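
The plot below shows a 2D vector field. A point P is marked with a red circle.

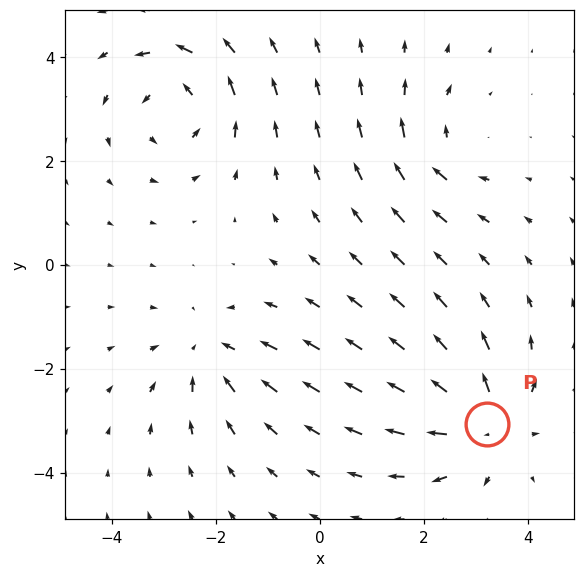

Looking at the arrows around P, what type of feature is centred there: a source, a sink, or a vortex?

source

At P (3.2, -3.1) the arrows spread outward. Divergence about +5, curl ≈0 — positive divergence with near-zero curl is a source.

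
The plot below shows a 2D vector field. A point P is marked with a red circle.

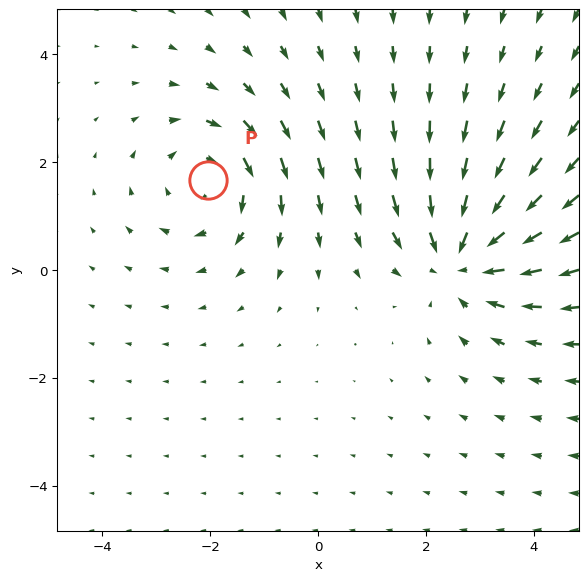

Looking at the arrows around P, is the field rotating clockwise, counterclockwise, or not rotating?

Near P at (-2.0, 1.7) the arrows circulate clockwise. The curl (z-component) there is about -2; negative curl means clockwise rotation.

clockwise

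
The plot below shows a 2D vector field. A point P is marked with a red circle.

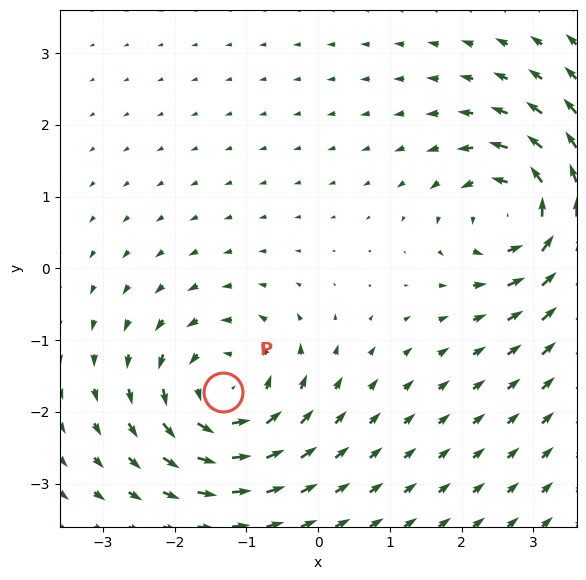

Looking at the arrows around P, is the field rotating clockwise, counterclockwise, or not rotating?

counterclockwise

Near P at (-1.3, -1.7) the arrows circulate counterclockwise. The curl (z-component) there is about +5; positive curl means counterclockwise rotation.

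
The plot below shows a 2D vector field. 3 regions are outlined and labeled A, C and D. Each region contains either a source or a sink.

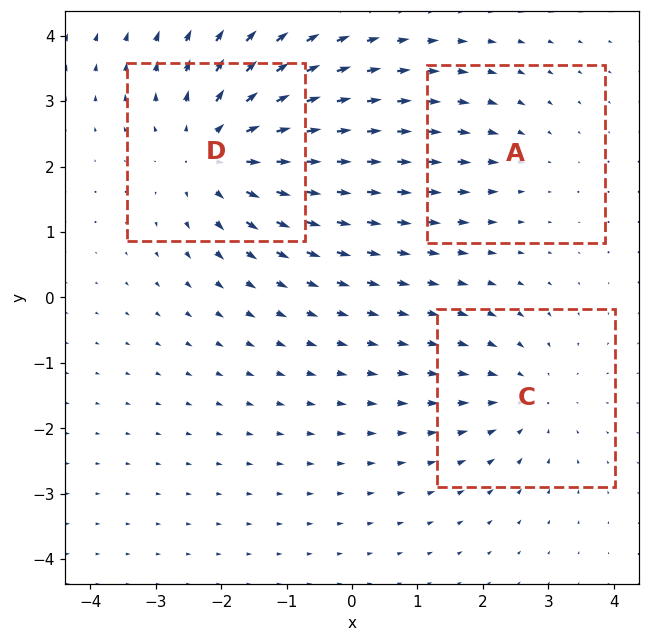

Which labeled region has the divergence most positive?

Divergence at each region's feature centre — A: about -2, C: about -3, D: about +4. Region D is most positive.

D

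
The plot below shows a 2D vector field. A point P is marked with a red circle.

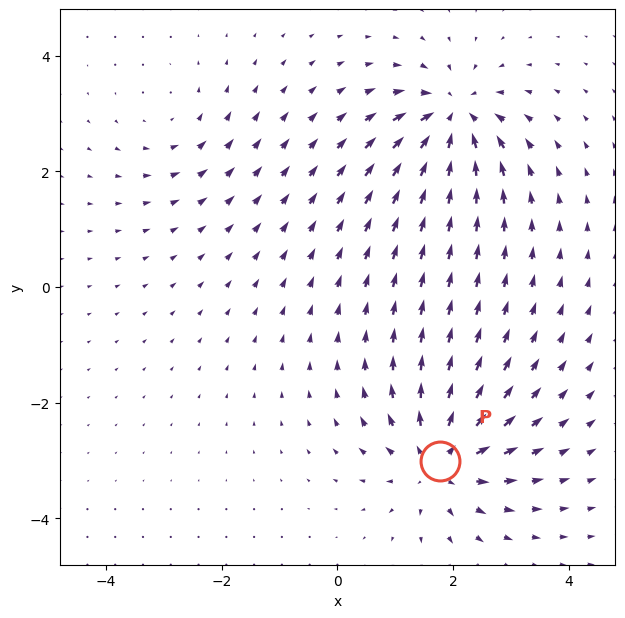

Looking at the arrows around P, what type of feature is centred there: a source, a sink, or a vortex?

source

At P (1.8, -3.0) the arrows spread outward. Divergence about +6, curl ≈0 — positive divergence with near-zero curl is a source.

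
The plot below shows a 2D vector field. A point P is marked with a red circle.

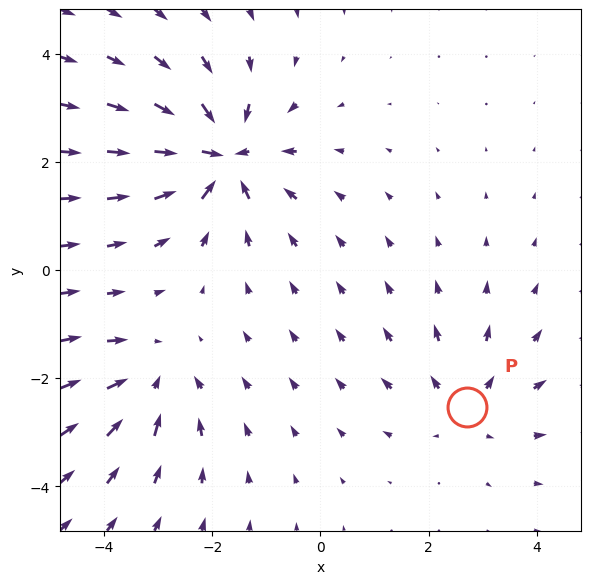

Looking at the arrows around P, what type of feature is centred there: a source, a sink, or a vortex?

source

At P (2.7, -2.5) the arrows spread outward. Divergence about +3, curl ≈0 — positive divergence with near-zero curl is a source.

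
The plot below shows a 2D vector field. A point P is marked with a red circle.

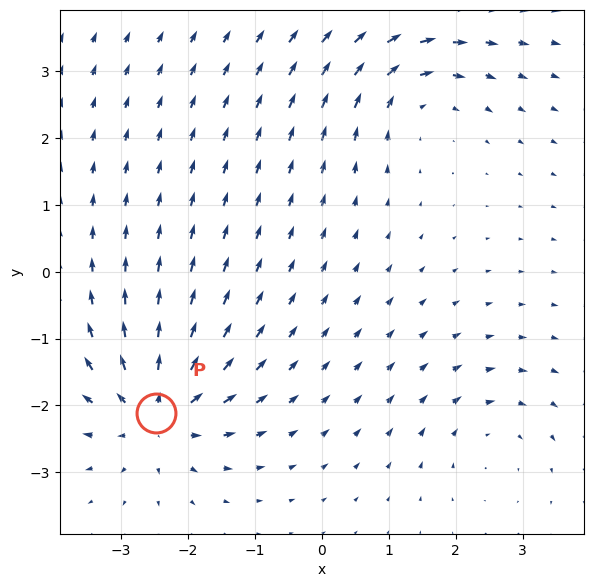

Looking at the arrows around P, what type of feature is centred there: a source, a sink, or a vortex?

At P (-2.5, -2.1) the arrows spread outward. Divergence about +6, curl ≈0 — positive divergence with near-zero curl is a source.

source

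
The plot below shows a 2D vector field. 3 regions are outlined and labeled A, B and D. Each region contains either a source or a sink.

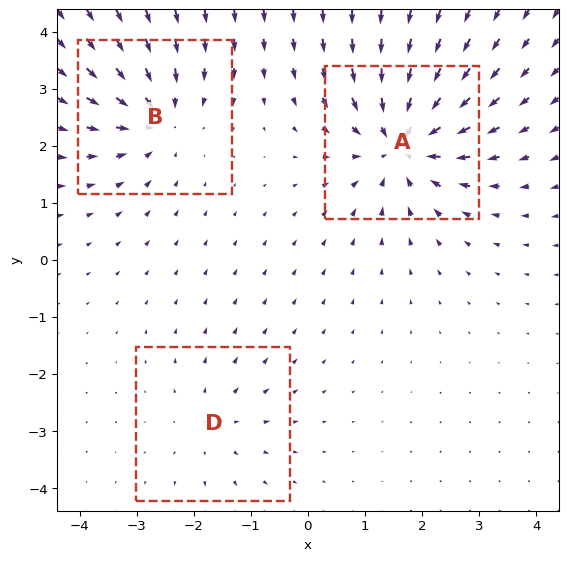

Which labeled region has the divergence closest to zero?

D

Divergence at each region's feature centre — A: about -5, B: about -4, D: about +2. Region D is closest to zero.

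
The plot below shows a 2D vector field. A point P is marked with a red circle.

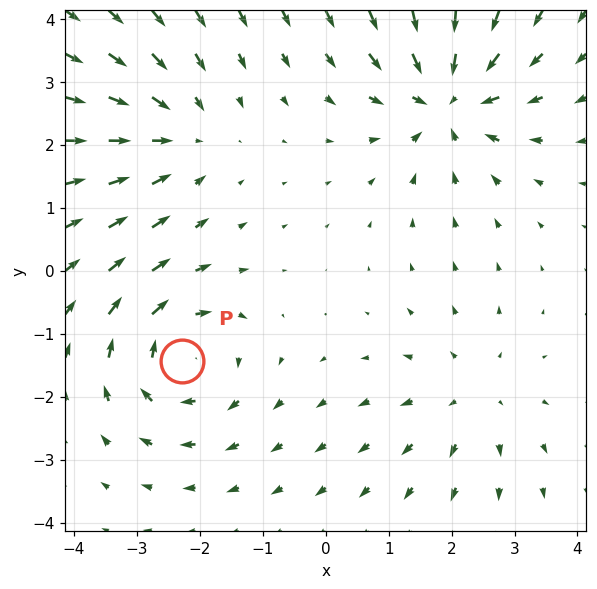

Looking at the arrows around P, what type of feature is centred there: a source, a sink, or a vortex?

vortex

At P (-2.3, -1.4) the arrows circulate clockwise. Divergence ≈0, curl about -5 — near-zero divergence with nonzero curl is a vortex.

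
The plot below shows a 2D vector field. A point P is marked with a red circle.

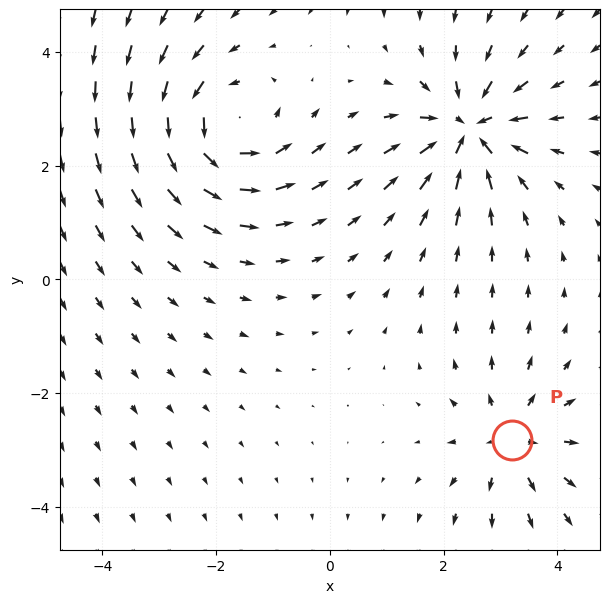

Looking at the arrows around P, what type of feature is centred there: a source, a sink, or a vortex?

source

At P (3.2, -2.8) the arrows spread outward. Divergence about +4, curl ≈0 — positive divergence with near-zero curl is a source.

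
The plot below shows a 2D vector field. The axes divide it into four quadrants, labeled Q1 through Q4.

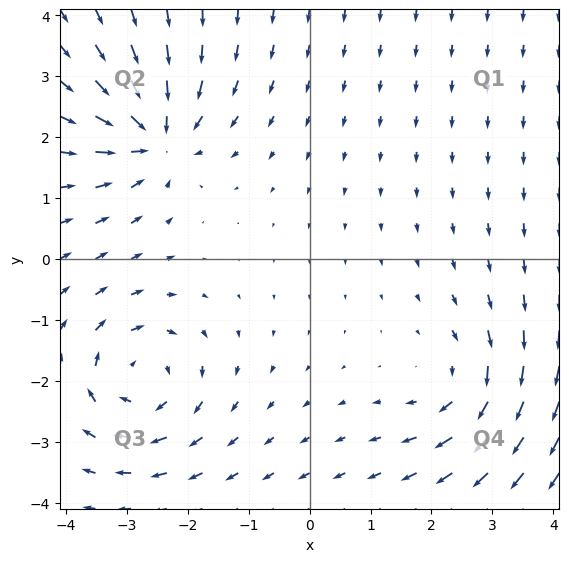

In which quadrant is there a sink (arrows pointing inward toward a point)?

Q2

The sink sits at approximately (-2.5, 2.0), which lies in quadrant Q2. The divergence there is about -5, negative as expected for a sink.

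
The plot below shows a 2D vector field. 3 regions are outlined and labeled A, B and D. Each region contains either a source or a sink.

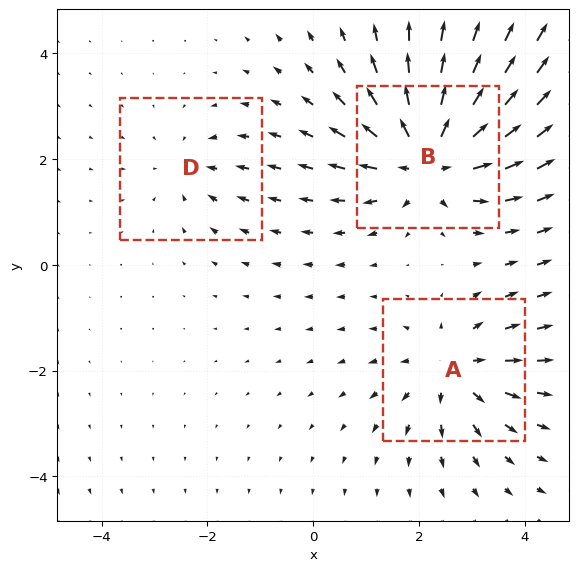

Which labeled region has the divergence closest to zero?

Divergence at each region's feature centre — A: about +4, B: about +6, D: about -2. Region D is closest to zero.

D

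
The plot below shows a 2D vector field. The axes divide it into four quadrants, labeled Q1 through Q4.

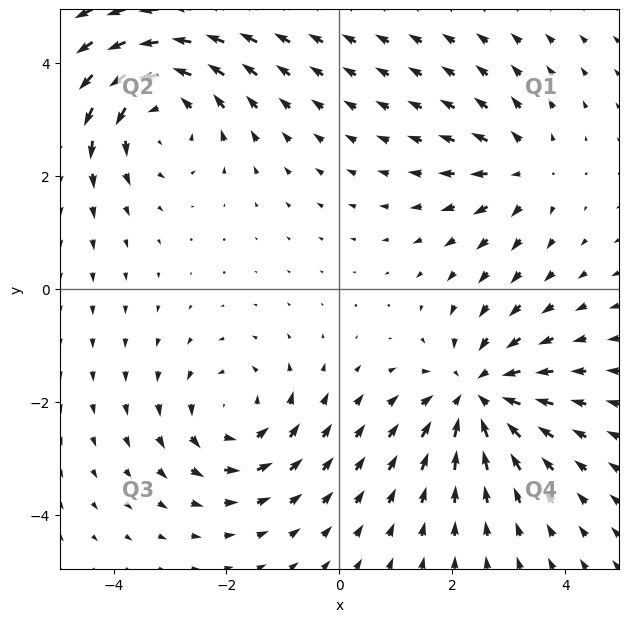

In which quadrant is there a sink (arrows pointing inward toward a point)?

The sink sits at approximately (2.4, -1.9), which lies in quadrant Q4. The divergence there is about -5, negative as expected for a sink.

Q4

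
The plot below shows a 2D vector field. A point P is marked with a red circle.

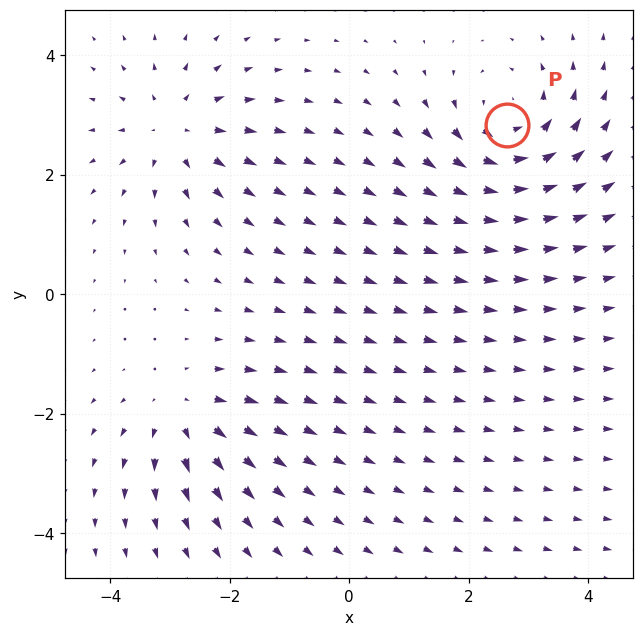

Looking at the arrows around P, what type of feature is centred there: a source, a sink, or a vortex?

vortex

At P (2.6, 2.8) the arrows circulate counterclockwise. Divergence ≈0, curl about +5 — near-zero divergence with nonzero curl is a vortex.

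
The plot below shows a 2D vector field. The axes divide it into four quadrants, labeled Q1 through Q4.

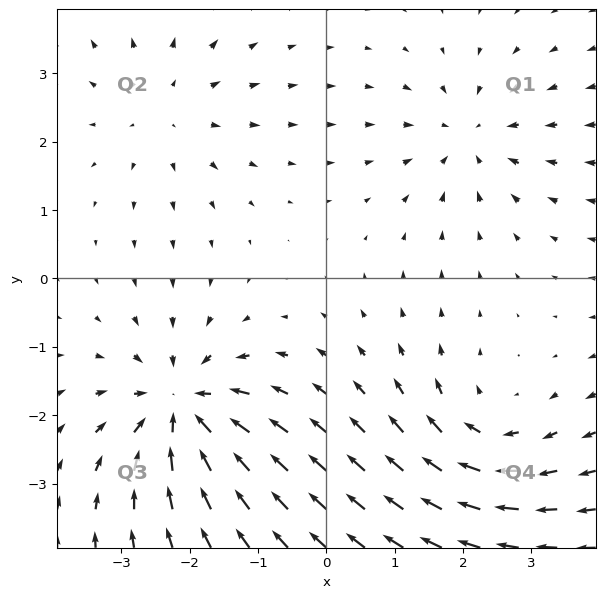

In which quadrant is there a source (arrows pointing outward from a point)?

Q2

The source sits at approximately (-2.3, 2.5), which lies in quadrant Q2. The divergence there is about +3, positive as expected for a source.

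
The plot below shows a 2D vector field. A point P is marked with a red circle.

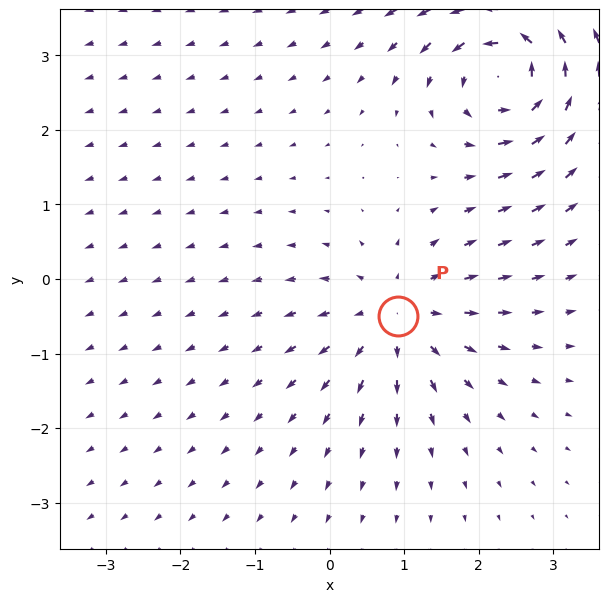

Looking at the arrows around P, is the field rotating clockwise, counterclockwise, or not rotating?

Near P at (0.9, -0.5) the arrows show no circulation. The curl there is ≈0.

not rotating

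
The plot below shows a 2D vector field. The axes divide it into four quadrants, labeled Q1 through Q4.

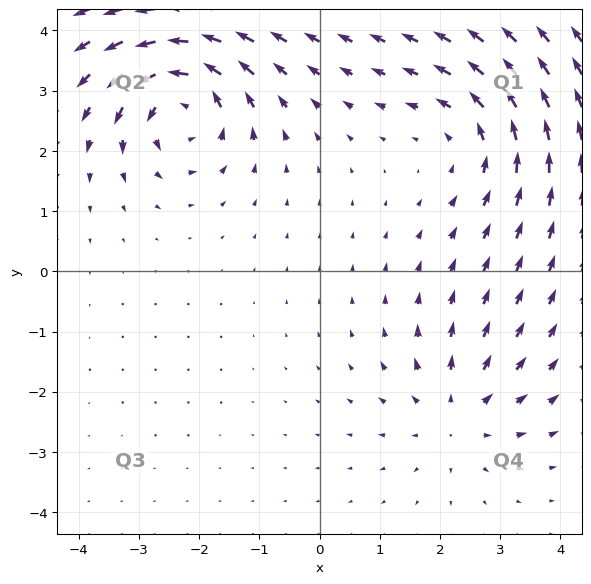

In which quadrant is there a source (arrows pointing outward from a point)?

The source sits at approximately (2.3, -2.4), which lies in quadrant Q4. The divergence there is about +3, positive as expected for a source.

Q4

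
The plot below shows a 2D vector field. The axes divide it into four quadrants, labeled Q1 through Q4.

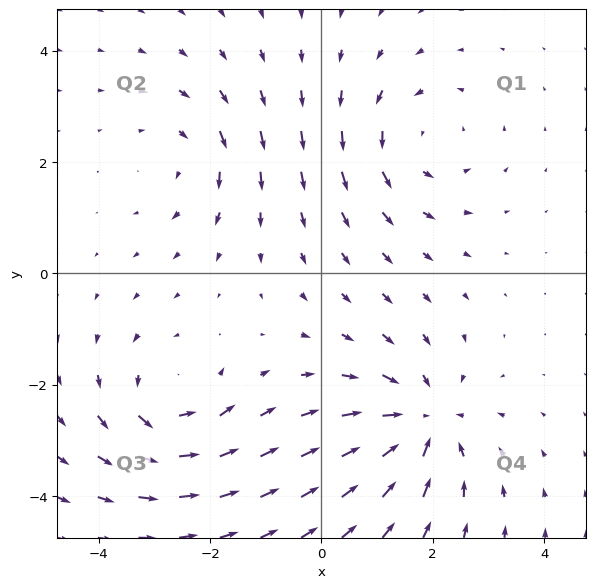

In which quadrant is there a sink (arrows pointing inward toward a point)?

The sink sits at approximately (1.8, -2.7), which lies in quadrant Q4. The divergence there is about -5, negative as expected for a sink.

Q4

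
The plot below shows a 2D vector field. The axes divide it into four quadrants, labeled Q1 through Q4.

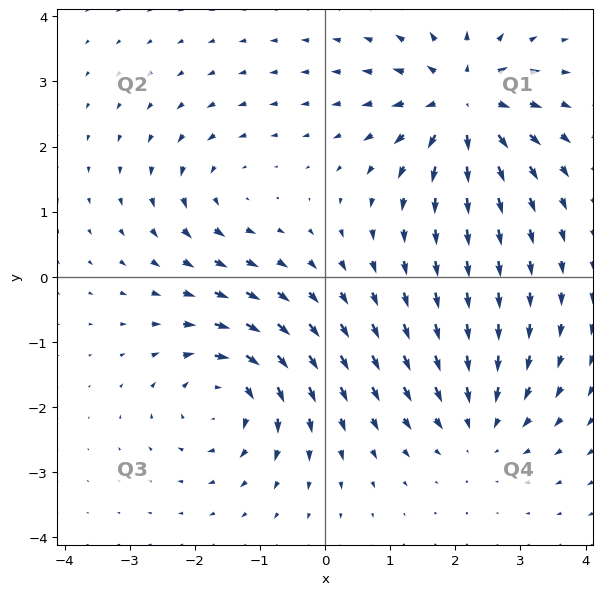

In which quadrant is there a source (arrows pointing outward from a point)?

Q1

The source sits at approximately (2.1, 2.7), which lies in quadrant Q1. The divergence there is about +7, positive as expected for a source.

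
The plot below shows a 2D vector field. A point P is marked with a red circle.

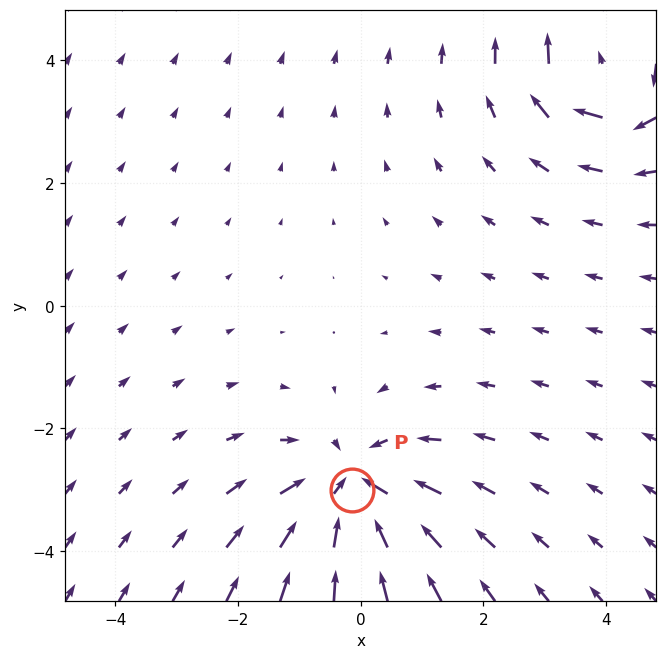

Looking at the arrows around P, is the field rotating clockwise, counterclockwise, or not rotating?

Near P at (-0.1, -3.0) the arrows show no circulation. The curl there is ≈0.

not rotating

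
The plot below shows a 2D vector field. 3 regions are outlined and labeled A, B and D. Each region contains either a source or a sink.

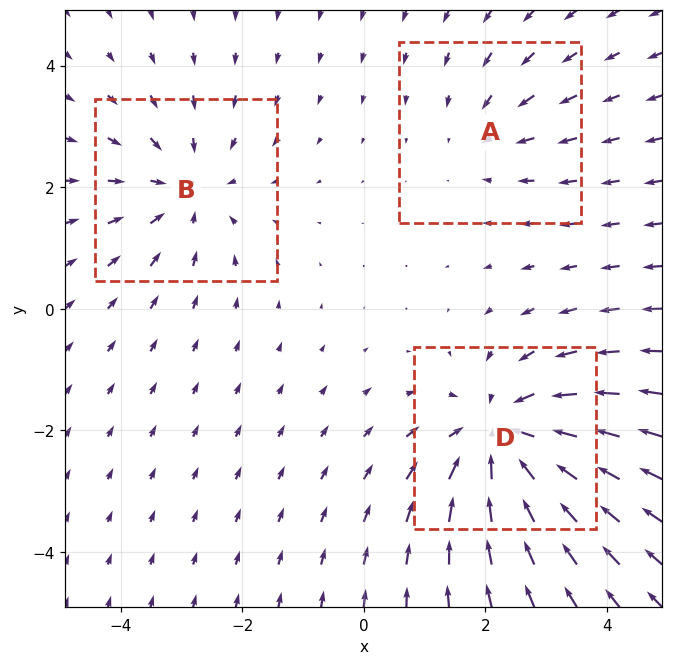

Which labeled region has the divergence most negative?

D

Divergence at each region's feature centre — A: about -2, B: about -3, D: about -4. Region D is most negative.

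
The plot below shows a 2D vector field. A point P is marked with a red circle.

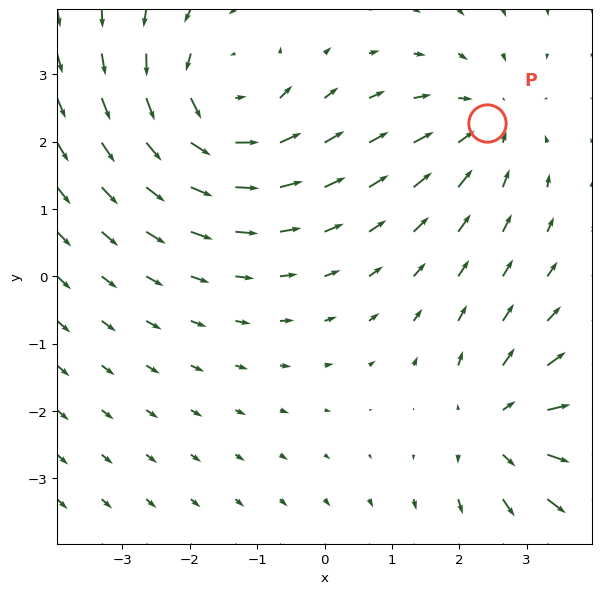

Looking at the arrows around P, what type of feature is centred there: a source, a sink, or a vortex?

At P (2.4, 2.3) the arrows converge inward. Divergence about -2, curl ≈0 — negative divergence with near-zero curl is a sink.

sink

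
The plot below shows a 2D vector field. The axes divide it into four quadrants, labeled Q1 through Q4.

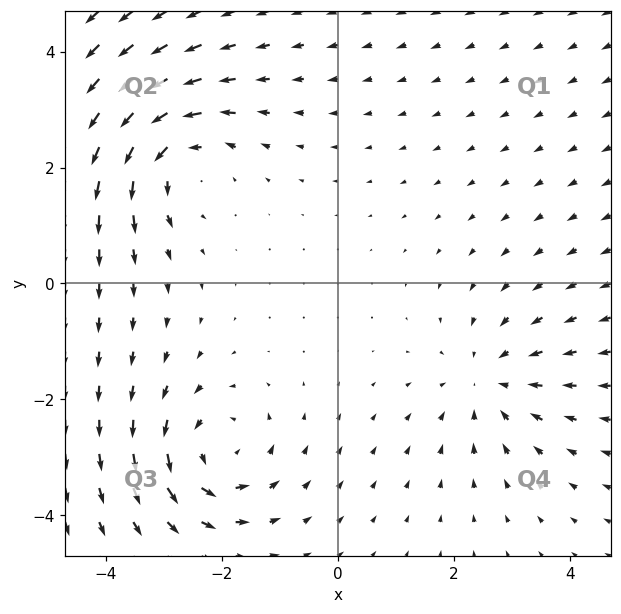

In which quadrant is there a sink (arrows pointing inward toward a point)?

Q4

The sink sits at approximately (2.6, -1.7), which lies in quadrant Q4. The divergence there is about -3, negative as expected for a sink.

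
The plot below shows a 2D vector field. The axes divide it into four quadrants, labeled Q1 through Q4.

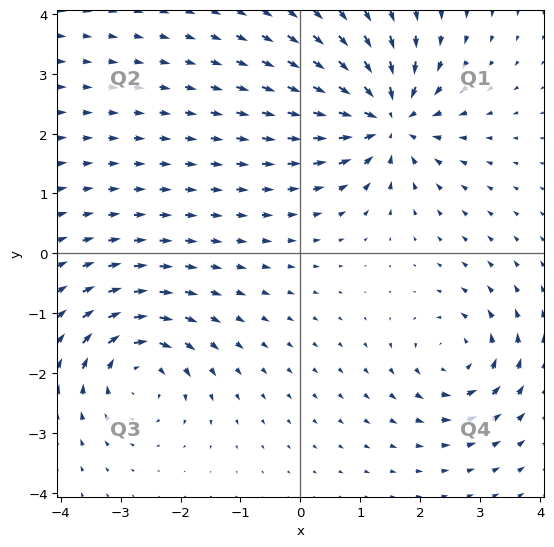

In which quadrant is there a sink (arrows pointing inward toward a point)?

The sink sits at approximately (1.5, 2.2), which lies in quadrant Q1. The divergence there is about -7, negative as expected for a sink.

Q1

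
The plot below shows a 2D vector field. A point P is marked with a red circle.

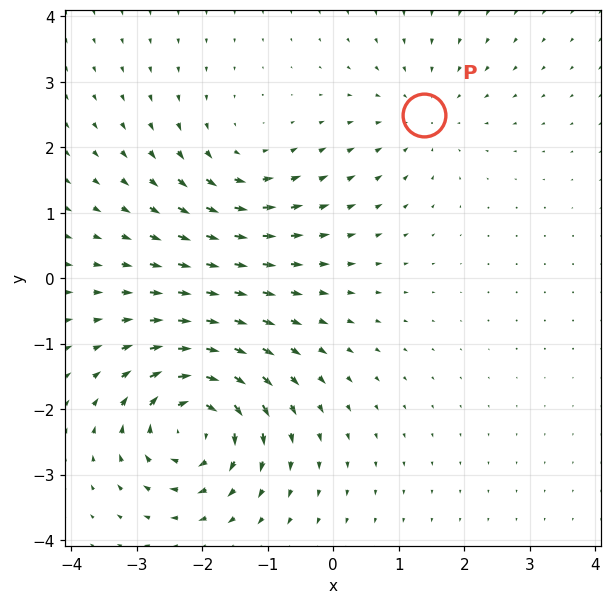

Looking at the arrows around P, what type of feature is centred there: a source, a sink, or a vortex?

At P (1.4, 2.5) the arrows converge inward. Divergence about -2, curl ≈0 — negative divergence with near-zero curl is a sink.

sink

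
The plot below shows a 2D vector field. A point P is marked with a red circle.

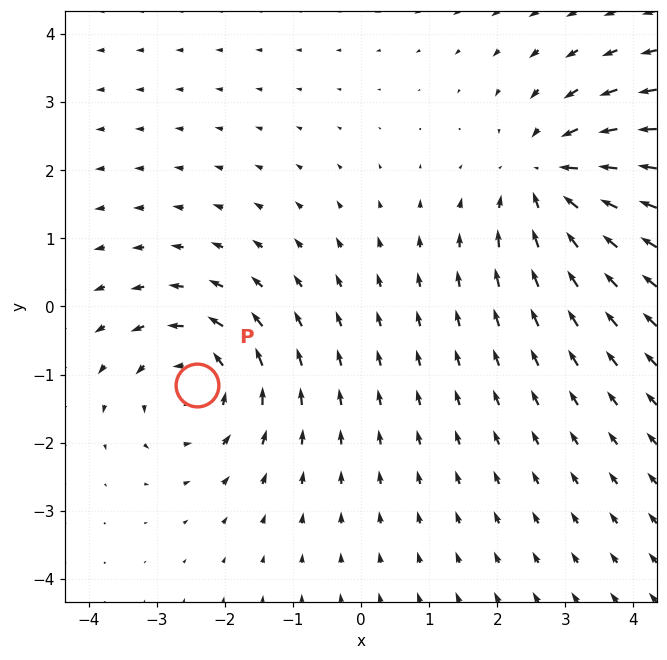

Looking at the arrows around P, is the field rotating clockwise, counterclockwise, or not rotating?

counterclockwise

Near P at (-2.4, -1.1) the arrows circulate counterclockwise. The curl (z-component) there is about +3; positive curl means counterclockwise rotation.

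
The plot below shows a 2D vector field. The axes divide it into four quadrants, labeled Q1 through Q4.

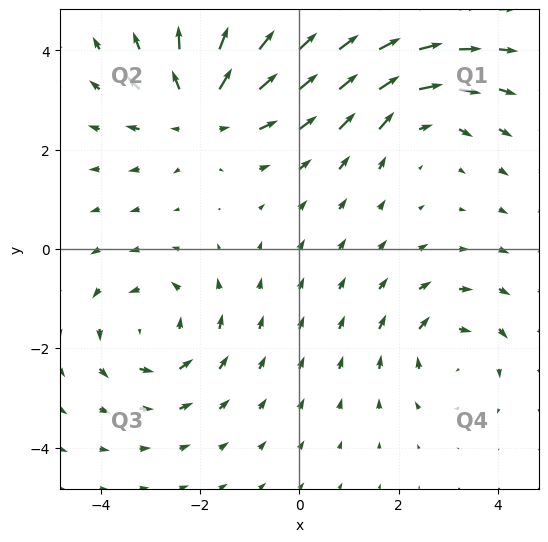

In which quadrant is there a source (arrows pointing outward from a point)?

The source sits at approximately (-2.0, 2.8), which lies in quadrant Q2. The divergence there is about +4, positive as expected for a source.

Q2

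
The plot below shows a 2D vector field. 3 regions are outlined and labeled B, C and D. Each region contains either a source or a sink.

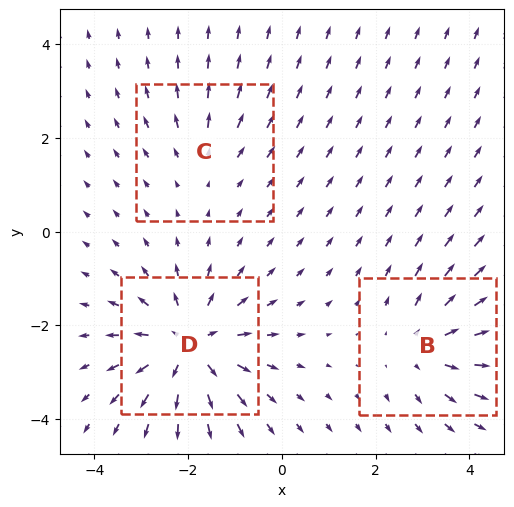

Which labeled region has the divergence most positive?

D

Divergence at each region's feature centre — B: about +3, C: about +2, D: about +5. Region D is most positive.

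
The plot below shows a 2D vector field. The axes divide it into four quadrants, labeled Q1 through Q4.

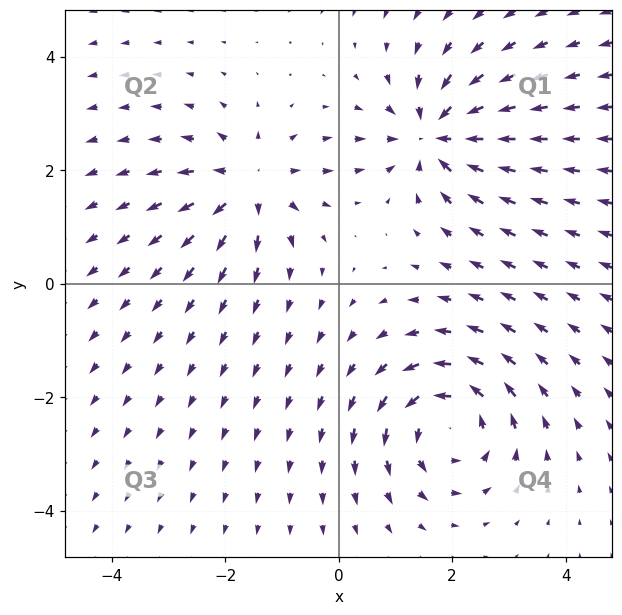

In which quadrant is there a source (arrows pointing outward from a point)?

Q2

The source sits at approximately (-1.6, 1.7), which lies in quadrant Q2. The divergence there is about +4, positive as expected for a source.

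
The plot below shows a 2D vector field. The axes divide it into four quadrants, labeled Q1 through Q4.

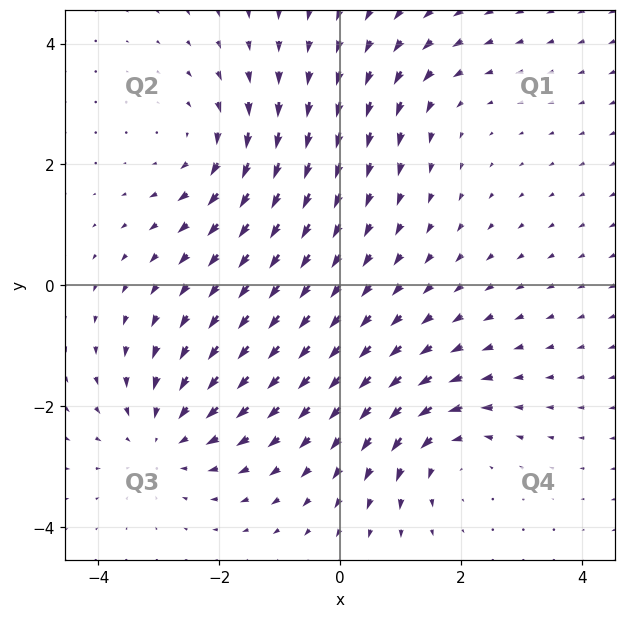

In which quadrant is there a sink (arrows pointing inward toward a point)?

Q3

The sink sits at approximately (-2.9, -2.5), which lies in quadrant Q3. The divergence there is about -3, negative as expected for a sink.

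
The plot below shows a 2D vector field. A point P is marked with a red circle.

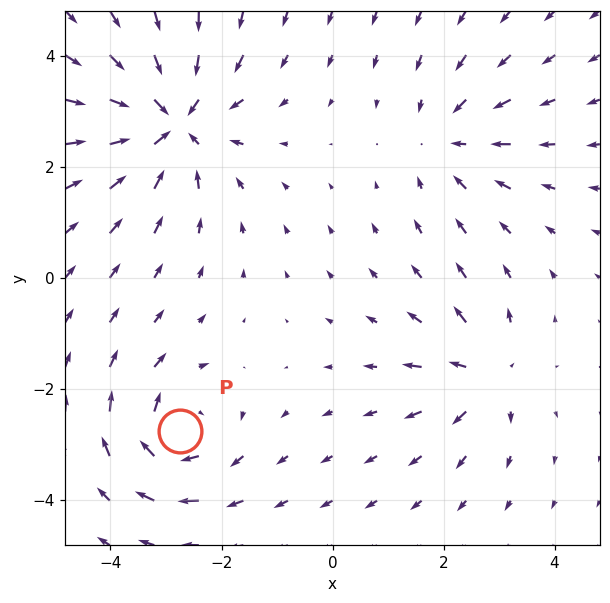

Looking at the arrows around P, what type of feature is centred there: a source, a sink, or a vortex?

vortex

At P (-2.7, -2.8) the arrows circulate clockwise. Divergence ≈0, curl about -4 — near-zero divergence with nonzero curl is a vortex.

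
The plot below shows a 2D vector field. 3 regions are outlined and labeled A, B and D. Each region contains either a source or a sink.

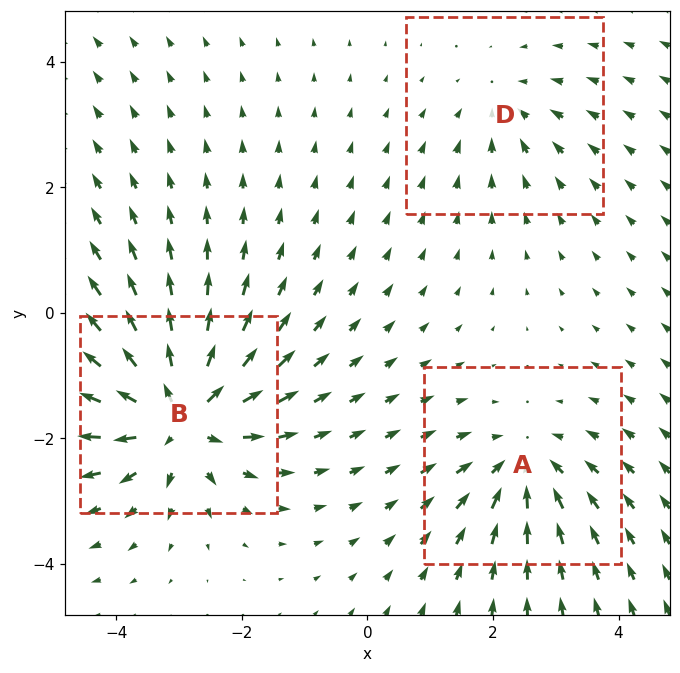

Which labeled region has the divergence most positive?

B

Divergence at each region's feature centre — A: about -3, B: about +6, D: about -2. Region B is most positive.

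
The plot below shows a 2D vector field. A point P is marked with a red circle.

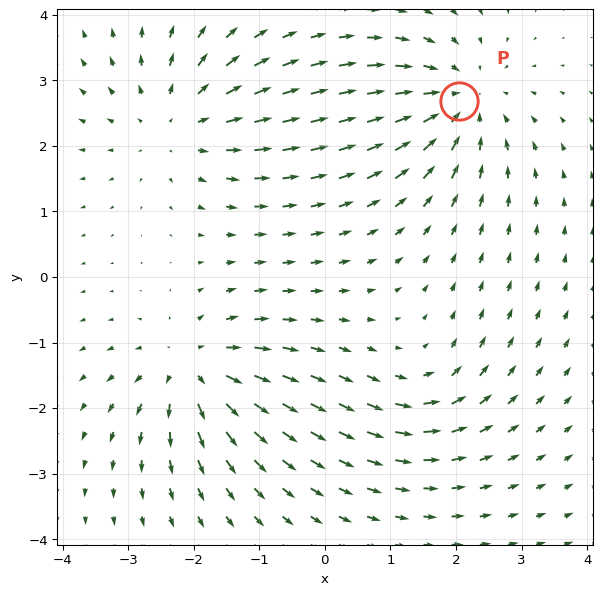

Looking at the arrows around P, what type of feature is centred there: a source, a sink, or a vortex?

sink

At P (2.0, 2.7) the arrows converge inward. Divergence about -5, curl ≈0 — negative divergence with near-zero curl is a sink.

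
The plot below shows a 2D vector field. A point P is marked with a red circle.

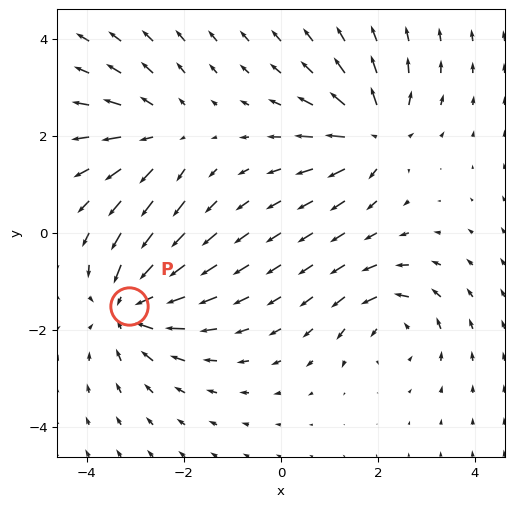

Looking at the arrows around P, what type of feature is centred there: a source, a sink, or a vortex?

sink

At P (-3.1, -1.5) the arrows converge inward. Divergence about -5, curl ≈0 — negative divergence with near-zero curl is a sink.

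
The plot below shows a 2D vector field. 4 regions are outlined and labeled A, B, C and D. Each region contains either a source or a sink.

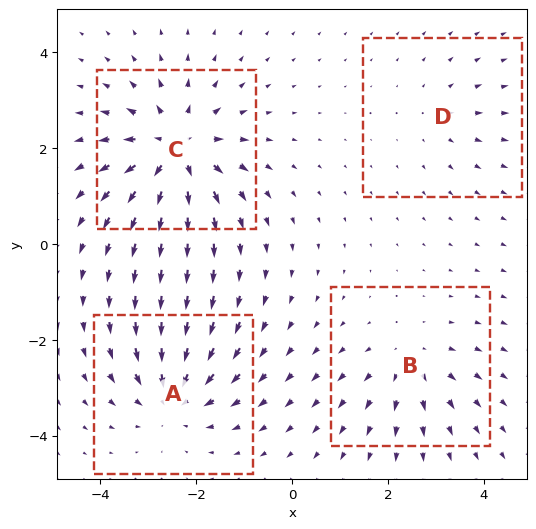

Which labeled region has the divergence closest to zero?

D

Divergence at each region's feature centre — A: about -5, B: about +4, C: about +7, D: about +2. Region D is closest to zero.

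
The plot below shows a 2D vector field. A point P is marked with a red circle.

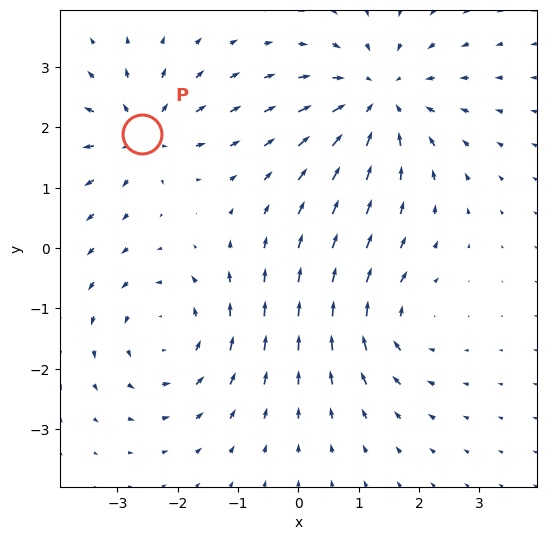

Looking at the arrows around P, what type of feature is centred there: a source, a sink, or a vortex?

At P (-2.6, 1.9) the arrows spread outward. Divergence about +5, curl ≈0 — positive divergence with near-zero curl is a source.

source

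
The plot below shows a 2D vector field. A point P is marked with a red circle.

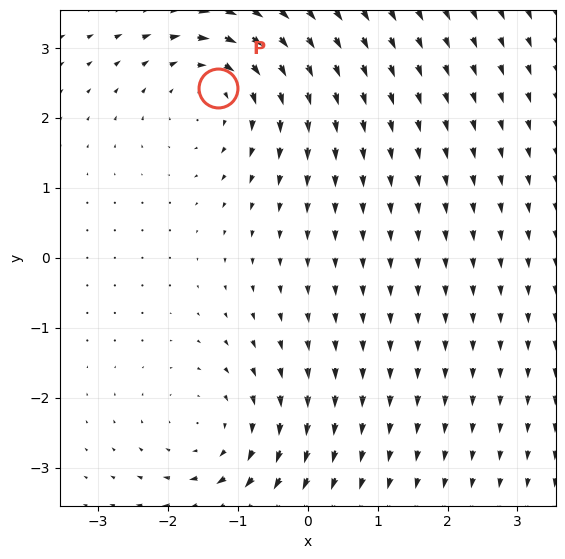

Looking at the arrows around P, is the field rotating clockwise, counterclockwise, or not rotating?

Near P at (-1.3, 2.4) the arrows circulate clockwise. The curl (z-component) there is about -3; negative curl means clockwise rotation.

clockwise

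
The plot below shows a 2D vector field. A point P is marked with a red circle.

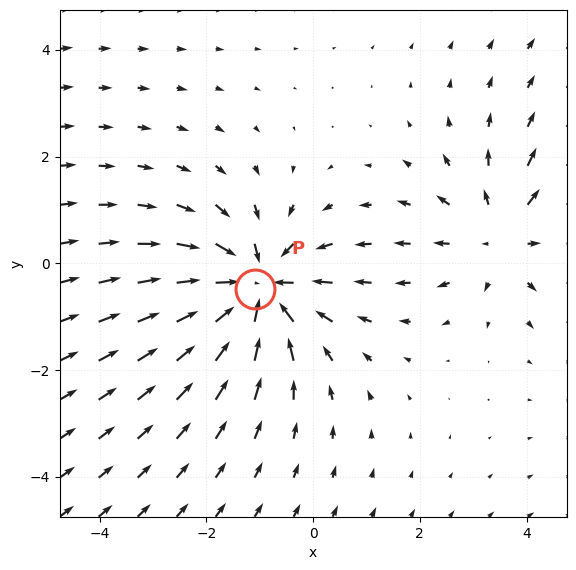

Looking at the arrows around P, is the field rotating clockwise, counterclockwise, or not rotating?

not rotating

Near P at (-1.1, -0.5) the arrows show no circulation. The curl there is ≈0.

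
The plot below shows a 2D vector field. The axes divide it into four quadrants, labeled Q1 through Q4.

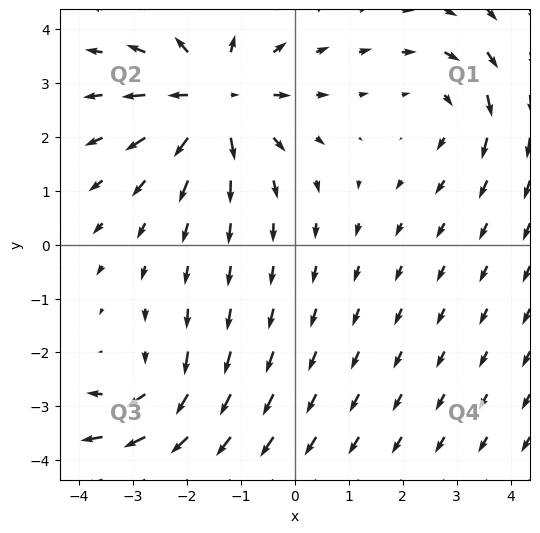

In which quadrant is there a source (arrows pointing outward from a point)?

The source sits at approximately (-1.5, 2.7), which lies in quadrant Q2. The divergence there is about +5, positive as expected for a source.

Q2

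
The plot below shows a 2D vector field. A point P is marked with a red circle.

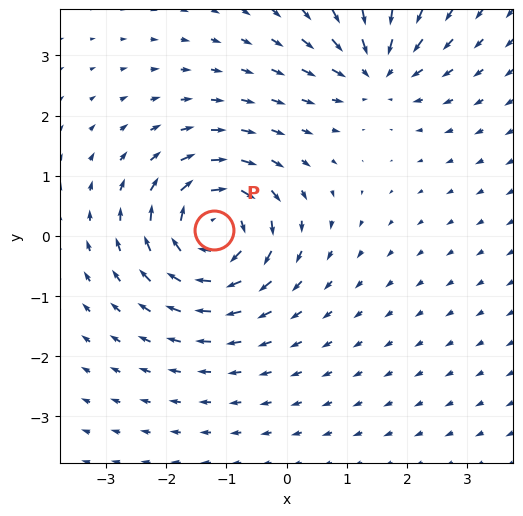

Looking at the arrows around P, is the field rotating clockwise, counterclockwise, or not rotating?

Near P at (-1.2, 0.1) the arrows circulate clockwise. The curl (z-component) there is about -6; negative curl means clockwise rotation.

clockwise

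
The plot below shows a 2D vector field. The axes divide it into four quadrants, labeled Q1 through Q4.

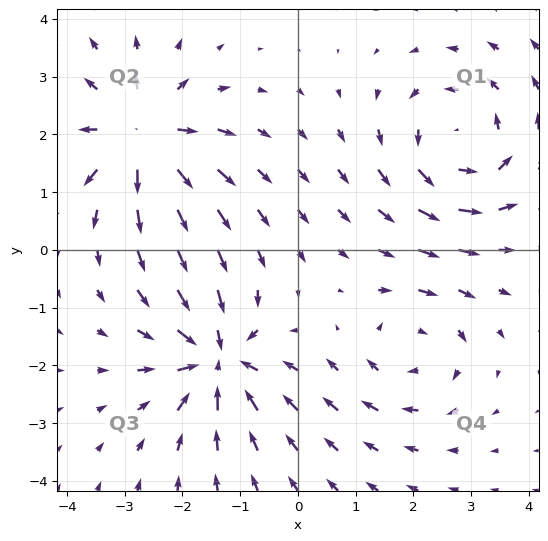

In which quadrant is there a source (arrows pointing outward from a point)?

Q2

The source sits at approximately (-2.7, 2.0), which lies in quadrant Q2. The divergence there is about +6, positive as expected for a source.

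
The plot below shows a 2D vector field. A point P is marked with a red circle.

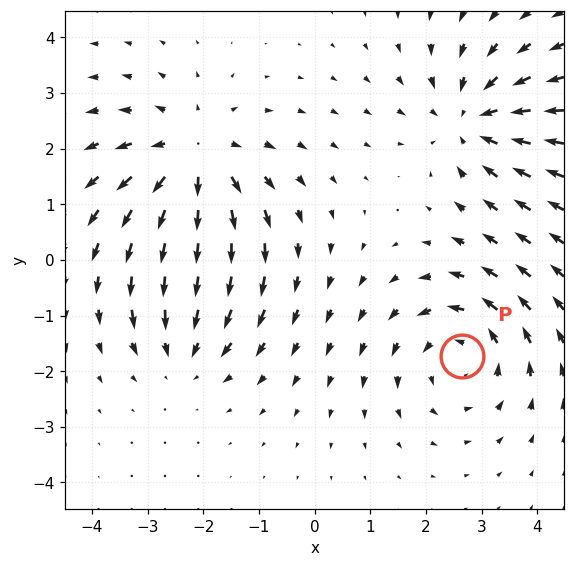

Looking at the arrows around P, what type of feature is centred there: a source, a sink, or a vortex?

At P (2.6, -1.7) the arrows circulate counterclockwise. Divergence ≈0, curl about +4 — near-zero divergence with nonzero curl is a vortex.

vortex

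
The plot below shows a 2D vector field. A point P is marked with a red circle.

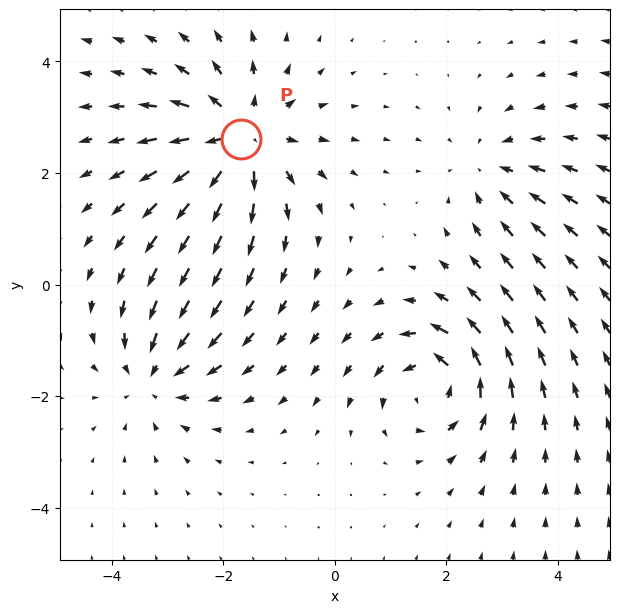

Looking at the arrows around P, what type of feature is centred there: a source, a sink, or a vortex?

source

At P (-1.7, 2.6) the arrows spread outward. Divergence about +5, curl ≈0 — positive divergence with near-zero curl is a source.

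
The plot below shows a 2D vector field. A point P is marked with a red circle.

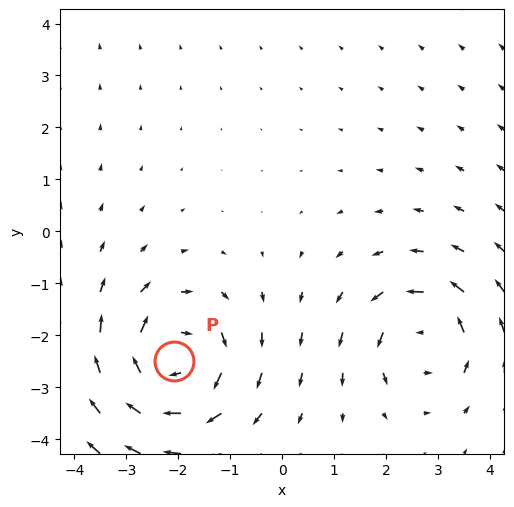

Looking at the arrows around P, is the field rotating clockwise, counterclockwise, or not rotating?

Near P at (-2.1, -2.5) the arrows circulate clockwise. The curl (z-component) there is about -4; negative curl means clockwise rotation.

clockwise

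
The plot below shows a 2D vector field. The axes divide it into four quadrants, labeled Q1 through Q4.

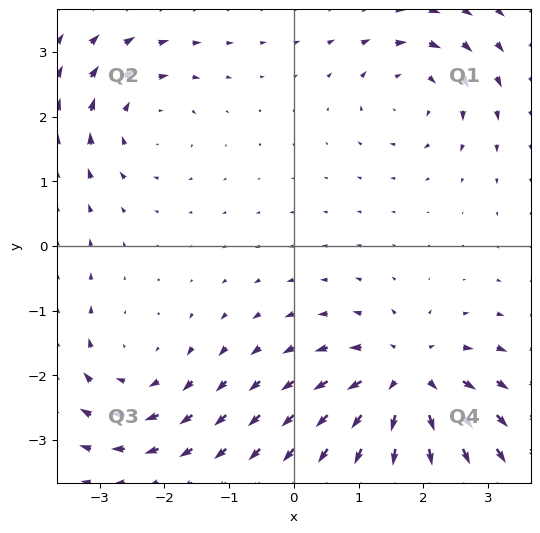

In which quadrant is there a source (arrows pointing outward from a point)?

The source sits at approximately (1.8, -2.1), which lies in quadrant Q4. The divergence there is about +6, positive as expected for a source.

Q4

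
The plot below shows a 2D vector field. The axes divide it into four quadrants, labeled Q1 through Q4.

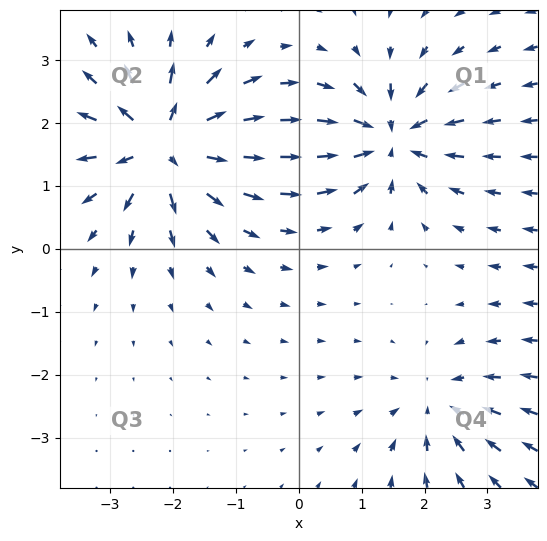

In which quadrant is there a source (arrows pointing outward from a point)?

The source sits at approximately (-2.1, 1.7), which lies in quadrant Q2. The divergence there is about +7, positive as expected for a source.

Q2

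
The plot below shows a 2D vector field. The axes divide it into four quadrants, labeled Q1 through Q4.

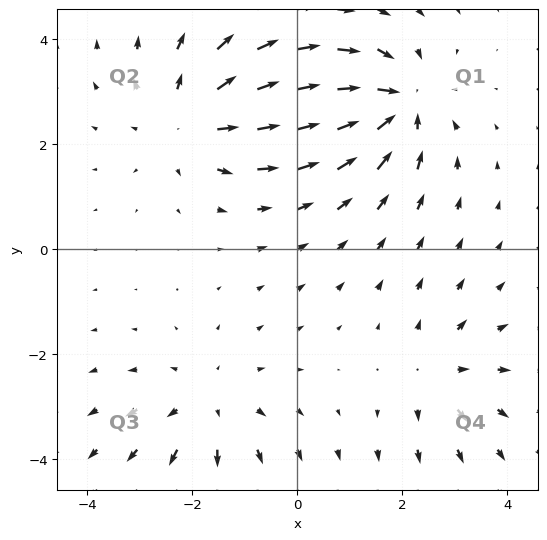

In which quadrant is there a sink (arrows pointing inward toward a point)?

Q1

The sink sits at approximately (1.9, 2.8), which lies in quadrant Q1. The divergence there is about -5, negative as expected for a sink.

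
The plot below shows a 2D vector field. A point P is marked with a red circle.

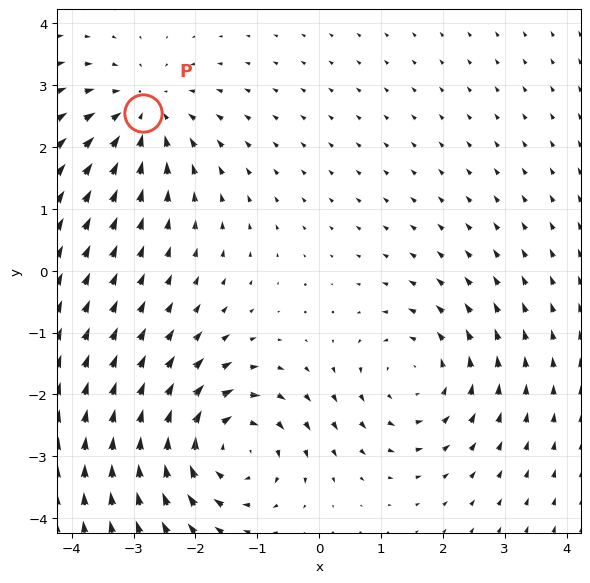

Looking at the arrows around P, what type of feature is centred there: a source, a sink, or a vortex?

At P (-2.8, 2.5) the arrows converge inward. Divergence about -3, curl ≈0 — negative divergence with near-zero curl is a sink.

sink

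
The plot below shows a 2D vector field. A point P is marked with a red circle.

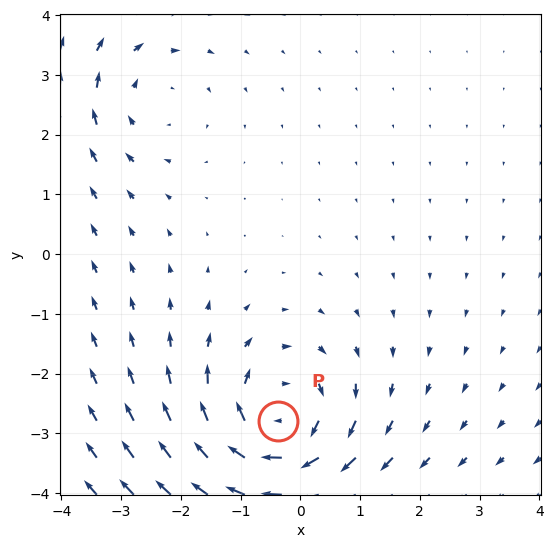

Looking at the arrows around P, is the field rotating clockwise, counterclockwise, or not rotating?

clockwise

Near P at (-0.4, -2.8) the arrows circulate clockwise. The curl (z-component) there is about -5; negative curl means clockwise rotation.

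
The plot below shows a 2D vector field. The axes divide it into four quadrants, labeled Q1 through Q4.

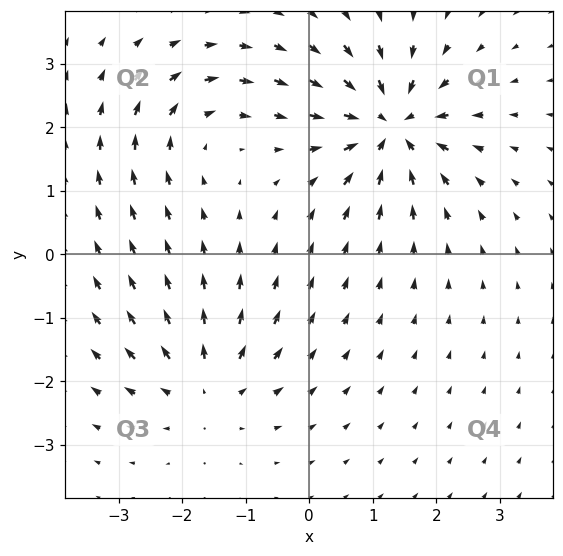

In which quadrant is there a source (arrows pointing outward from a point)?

The source sits at approximately (-1.6, -2.1), which lies in quadrant Q3. The divergence there is about +3, positive as expected for a source.

Q3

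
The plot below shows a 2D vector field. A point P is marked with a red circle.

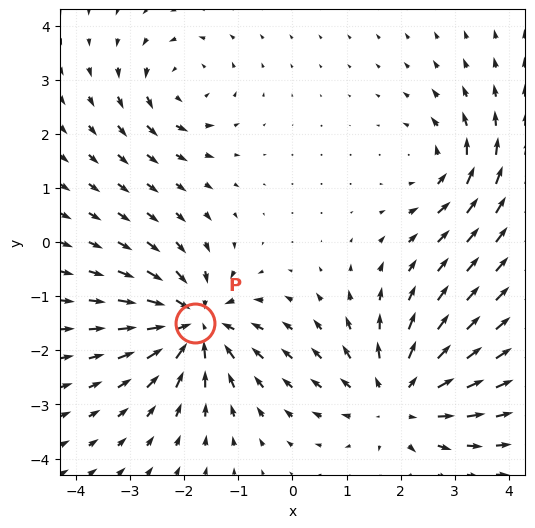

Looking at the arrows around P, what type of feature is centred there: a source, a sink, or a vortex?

At P (-1.8, -1.5) the arrows converge inward. Divergence about -6, curl ≈0 — negative divergence with near-zero curl is a sink.

sink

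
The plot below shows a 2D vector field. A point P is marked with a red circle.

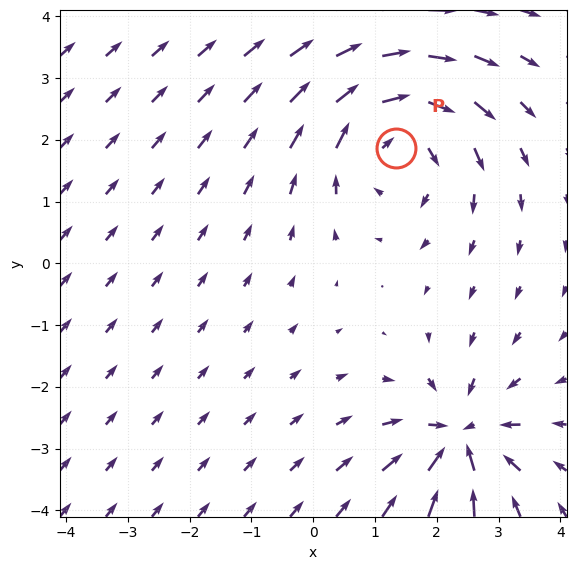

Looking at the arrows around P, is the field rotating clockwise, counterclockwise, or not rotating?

clockwise

Near P at (1.3, 1.9) the arrows circulate clockwise. The curl (z-component) there is about -4; negative curl means clockwise rotation.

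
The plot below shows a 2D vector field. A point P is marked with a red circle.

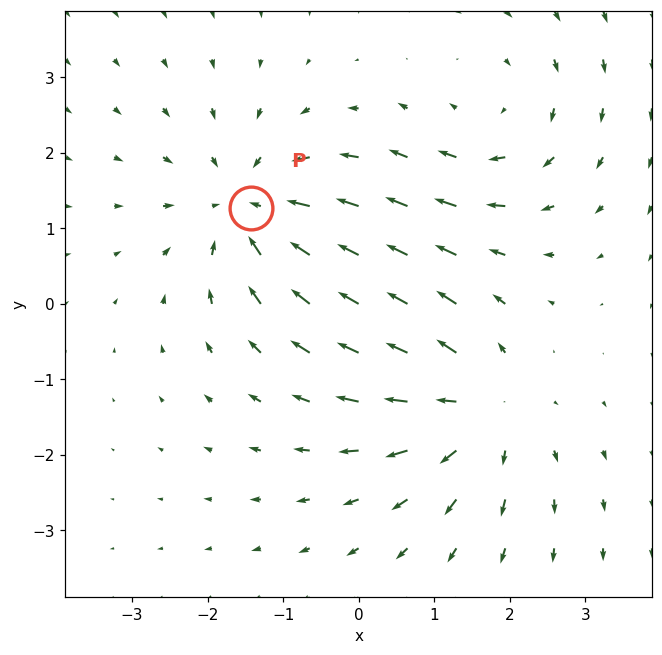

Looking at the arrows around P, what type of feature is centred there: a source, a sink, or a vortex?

sink

At P (-1.4, 1.3) the arrows converge inward. Divergence about -4, curl ≈0 — negative divergence with near-zero curl is a sink.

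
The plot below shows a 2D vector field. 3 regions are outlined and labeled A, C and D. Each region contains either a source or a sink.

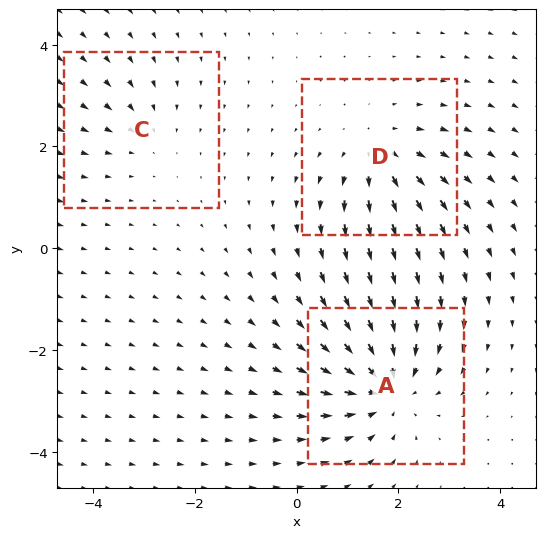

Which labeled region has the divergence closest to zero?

C

Divergence at each region's feature centre — A: about -5, C: about -2, D: about +3. Region C is closest to zero.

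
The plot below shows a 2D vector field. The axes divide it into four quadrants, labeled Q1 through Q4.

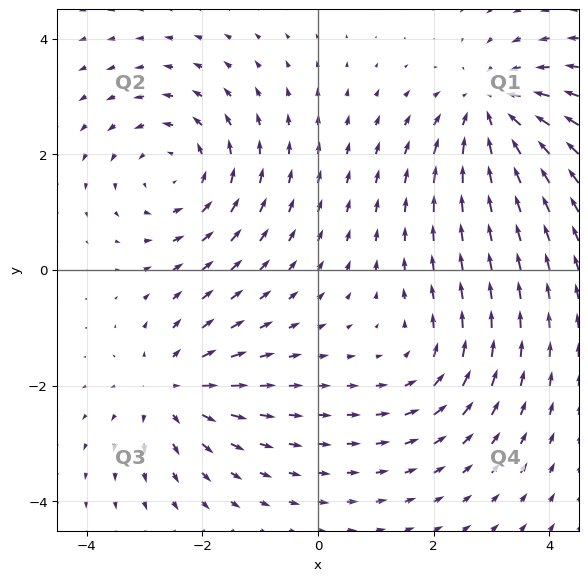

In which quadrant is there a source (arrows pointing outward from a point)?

Q3

The source sits at approximately (-2.6, -2.1), which lies in quadrant Q3. The divergence there is about +4, positive as expected for a source.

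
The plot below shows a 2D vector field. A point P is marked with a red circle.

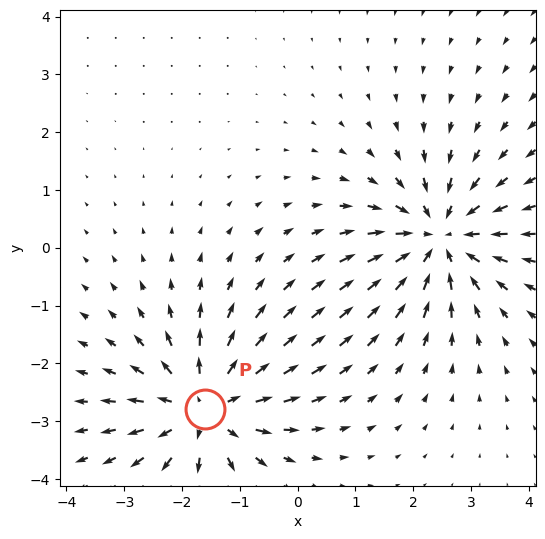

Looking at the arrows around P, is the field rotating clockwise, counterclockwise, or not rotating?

not rotating

Near P at (-1.6, -2.8) the arrows show no circulation. The curl there is ≈0.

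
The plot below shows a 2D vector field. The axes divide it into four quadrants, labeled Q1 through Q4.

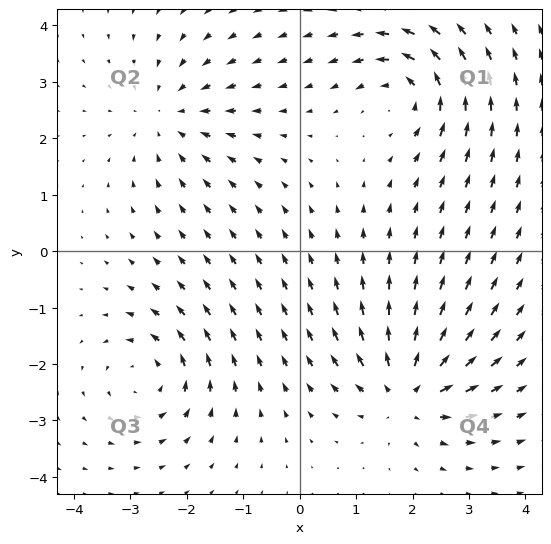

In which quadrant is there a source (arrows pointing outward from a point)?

The source sits at approximately (1.9, -2.5), which lies in quadrant Q4. The divergence there is about +7, positive as expected for a source.

Q4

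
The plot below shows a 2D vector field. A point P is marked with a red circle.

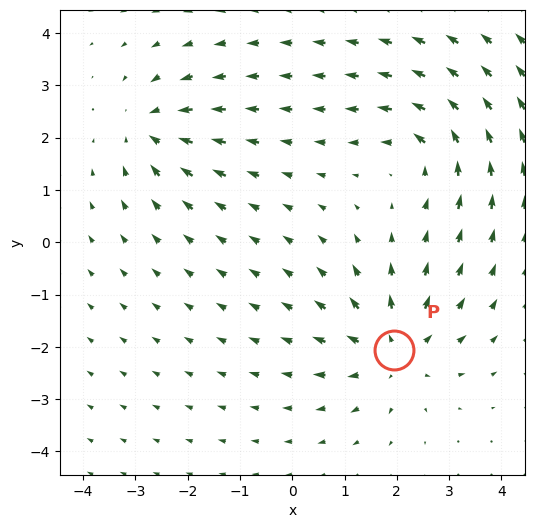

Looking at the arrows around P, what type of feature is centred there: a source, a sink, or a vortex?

source

At P (1.9, -2.1) the arrows spread outward. Divergence about +4, curl ≈0 — positive divergence with near-zero curl is a source.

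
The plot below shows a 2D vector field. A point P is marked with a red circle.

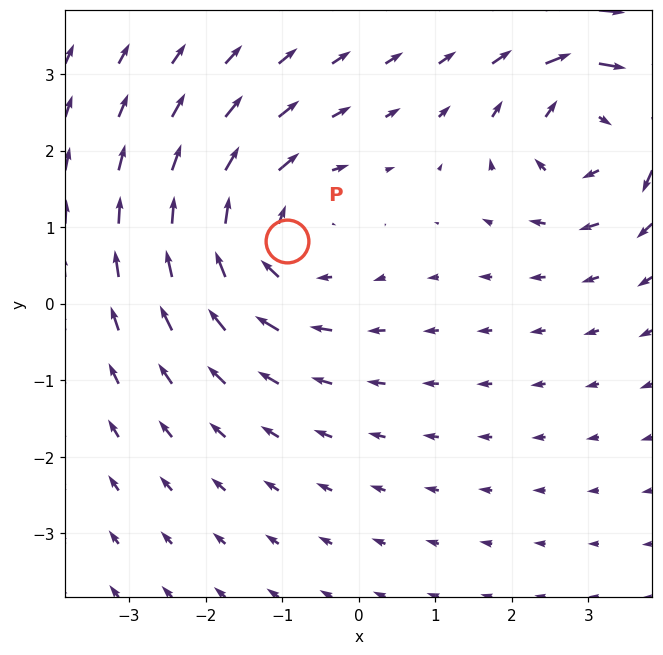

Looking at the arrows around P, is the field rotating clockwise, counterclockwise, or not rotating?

clockwise

Near P at (-0.9, 0.8) the arrows circulate clockwise. The curl (z-component) there is about -3; negative curl means clockwise rotation.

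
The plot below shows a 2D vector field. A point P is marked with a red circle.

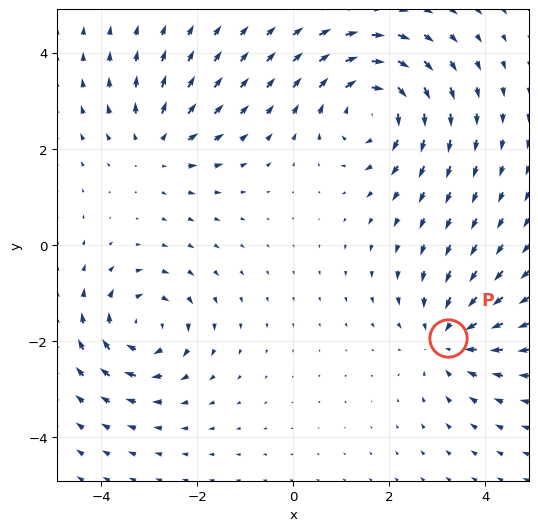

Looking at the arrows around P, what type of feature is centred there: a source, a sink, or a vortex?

At P (3.2, -2.0) the arrows converge inward. Divergence about -3, curl ≈0 — negative divergence with near-zero curl is a sink.

sink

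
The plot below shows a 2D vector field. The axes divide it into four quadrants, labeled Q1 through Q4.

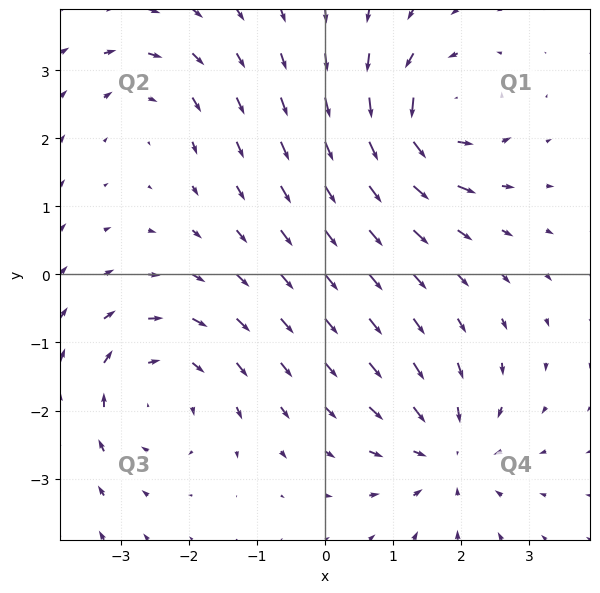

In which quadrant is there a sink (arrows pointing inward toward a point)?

Q4

The sink sits at approximately (1.8, -2.6), which lies in quadrant Q4. The divergence there is about -5, negative as expected for a sink.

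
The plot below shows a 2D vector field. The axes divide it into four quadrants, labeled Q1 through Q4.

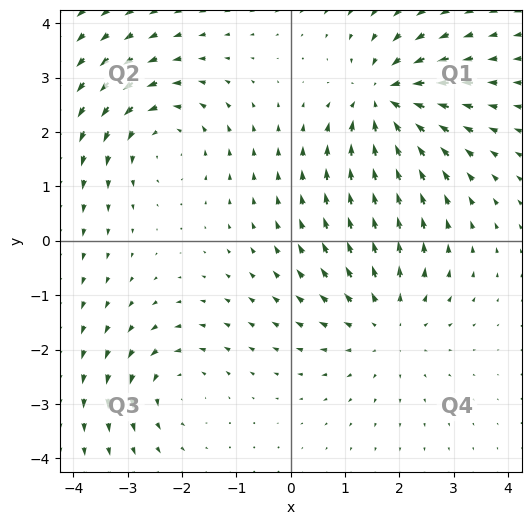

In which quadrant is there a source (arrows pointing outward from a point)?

Q4

The source sits at approximately (1.8, -1.5), which lies in quadrant Q4. The divergence there is about +3, positive as expected for a source.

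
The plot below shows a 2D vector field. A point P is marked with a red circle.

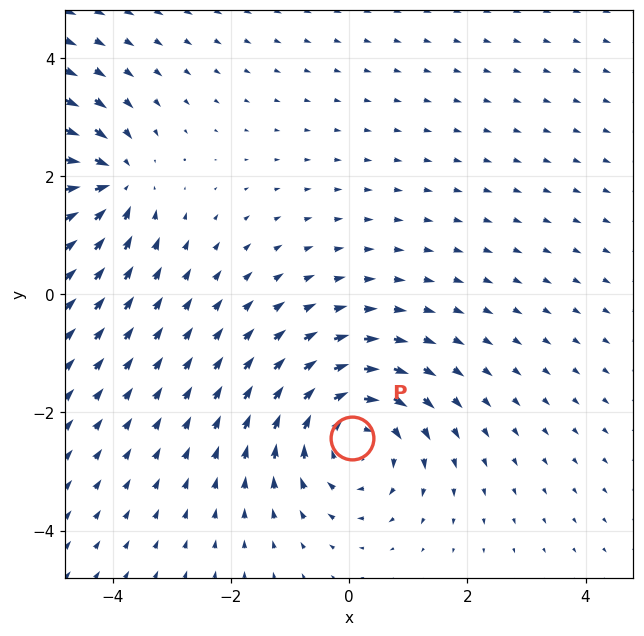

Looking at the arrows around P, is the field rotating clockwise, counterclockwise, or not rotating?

Near P at (0.1, -2.4) the arrows circulate clockwise. The curl (z-component) there is about -5; negative curl means clockwise rotation.

clockwise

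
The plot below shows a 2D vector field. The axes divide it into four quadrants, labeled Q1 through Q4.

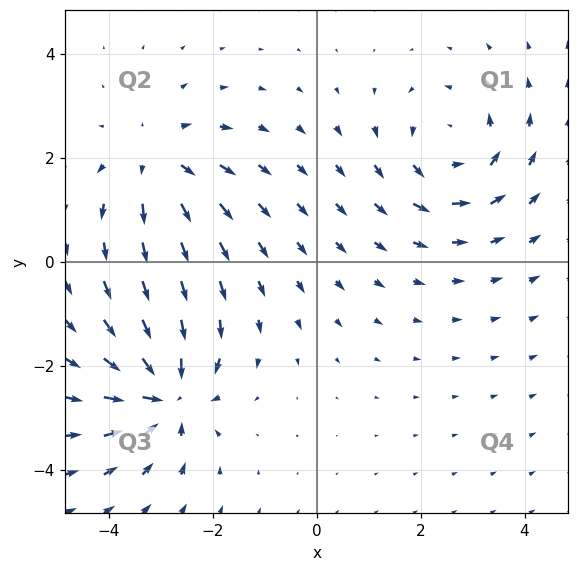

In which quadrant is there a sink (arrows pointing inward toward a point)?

Q3

The sink sits at approximately (-2.9, -2.6), which lies in quadrant Q3. The divergence there is about -7, negative as expected for a sink.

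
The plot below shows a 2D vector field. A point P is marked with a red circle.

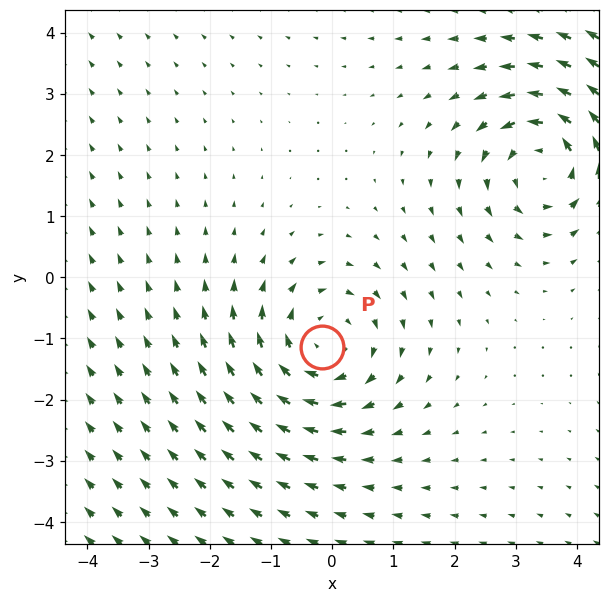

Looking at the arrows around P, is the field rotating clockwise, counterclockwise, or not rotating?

clockwise

Near P at (-0.2, -1.1) the arrows circulate clockwise. The curl (z-component) there is about -3; negative curl means clockwise rotation.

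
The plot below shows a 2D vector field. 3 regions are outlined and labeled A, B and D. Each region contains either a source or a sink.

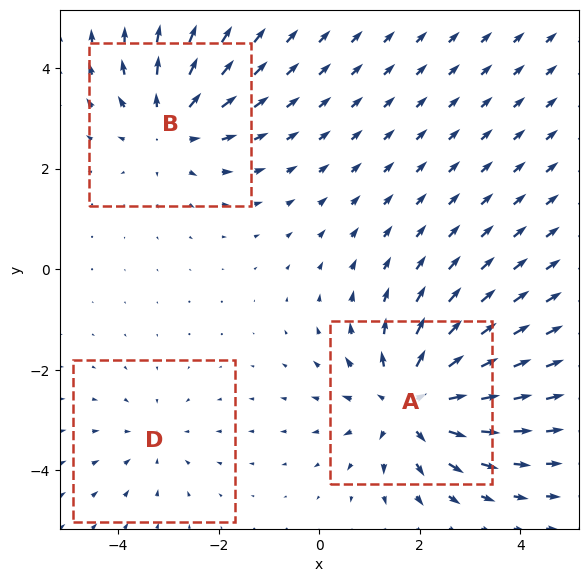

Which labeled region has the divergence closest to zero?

Divergence at each region's feature centre — A: about +4, B: about +3, D: about -2. Region D is closest to zero.

D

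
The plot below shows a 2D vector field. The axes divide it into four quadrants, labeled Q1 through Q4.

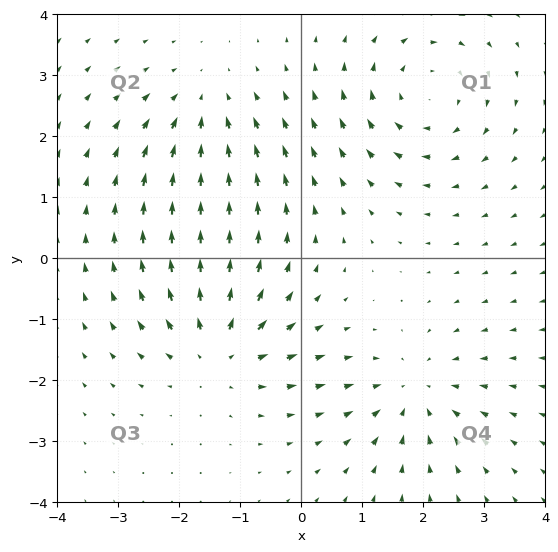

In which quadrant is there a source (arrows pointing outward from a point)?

Q3

The source sits at approximately (-1.4, -1.5), which lies in quadrant Q3. The divergence there is about +4, positive as expected for a source.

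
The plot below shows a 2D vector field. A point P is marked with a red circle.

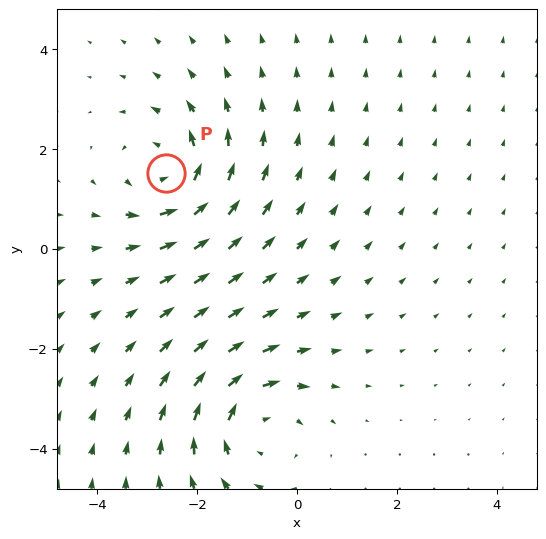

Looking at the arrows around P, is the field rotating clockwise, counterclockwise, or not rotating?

counterclockwise

Near P at (-2.6, 1.5) the arrows circulate counterclockwise. The curl (z-component) there is about +5; positive curl means counterclockwise rotation.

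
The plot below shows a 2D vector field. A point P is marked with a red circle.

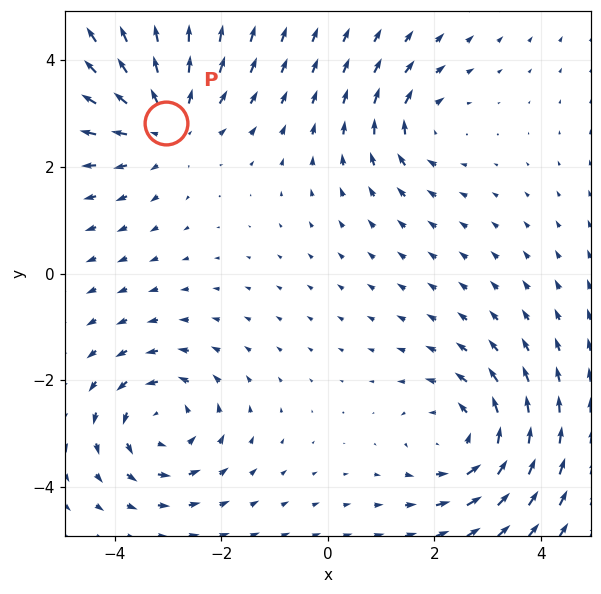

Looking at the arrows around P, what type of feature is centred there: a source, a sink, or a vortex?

source

At P (-3.0, 2.8) the arrows spread outward. Divergence about +4, curl ≈0 — positive divergence with near-zero curl is a source.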